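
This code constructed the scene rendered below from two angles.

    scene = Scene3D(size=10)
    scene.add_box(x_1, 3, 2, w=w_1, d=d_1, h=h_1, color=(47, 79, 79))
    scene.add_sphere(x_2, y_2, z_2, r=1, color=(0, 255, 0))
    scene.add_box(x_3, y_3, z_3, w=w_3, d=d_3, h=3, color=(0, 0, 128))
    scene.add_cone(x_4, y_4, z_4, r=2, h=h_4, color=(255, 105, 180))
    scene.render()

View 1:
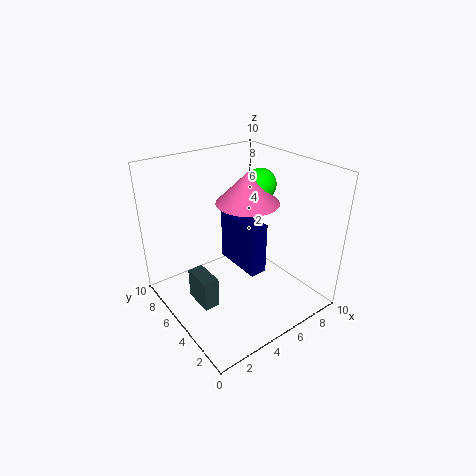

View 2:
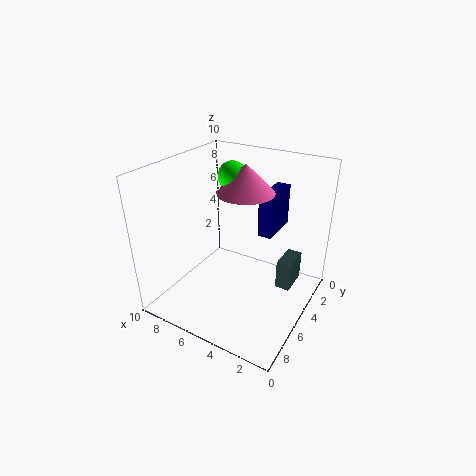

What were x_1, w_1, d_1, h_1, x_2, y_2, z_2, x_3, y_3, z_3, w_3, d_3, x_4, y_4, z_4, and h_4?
x_1 = 1, w_1 = 1, d_1 = 2, h_1 = 2, x_2 = 6, y_2 = 4, z_2 = 9, x_3 = 3, y_3 = 1, z_3 = 5, w_3 = 1, d_3 = 3, x_4 = 5, y_4 = 4, z_4 = 8, h_4 = 2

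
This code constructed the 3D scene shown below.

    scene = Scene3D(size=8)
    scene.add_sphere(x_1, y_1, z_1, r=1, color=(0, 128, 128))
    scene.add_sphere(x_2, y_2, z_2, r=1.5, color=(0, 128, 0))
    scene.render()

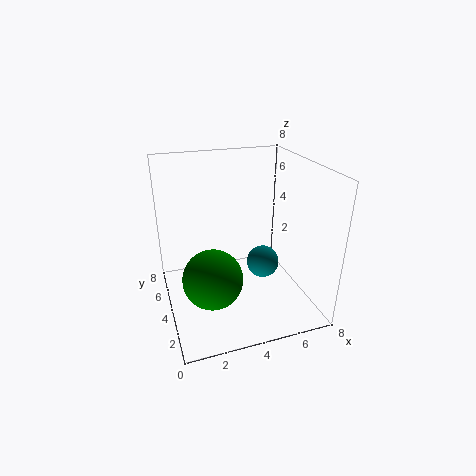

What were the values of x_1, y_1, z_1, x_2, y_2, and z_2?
x_1 = 6, y_1 = 5, z_1 = 1.5, x_2 = 2, y_2 = 2, z_2 = 3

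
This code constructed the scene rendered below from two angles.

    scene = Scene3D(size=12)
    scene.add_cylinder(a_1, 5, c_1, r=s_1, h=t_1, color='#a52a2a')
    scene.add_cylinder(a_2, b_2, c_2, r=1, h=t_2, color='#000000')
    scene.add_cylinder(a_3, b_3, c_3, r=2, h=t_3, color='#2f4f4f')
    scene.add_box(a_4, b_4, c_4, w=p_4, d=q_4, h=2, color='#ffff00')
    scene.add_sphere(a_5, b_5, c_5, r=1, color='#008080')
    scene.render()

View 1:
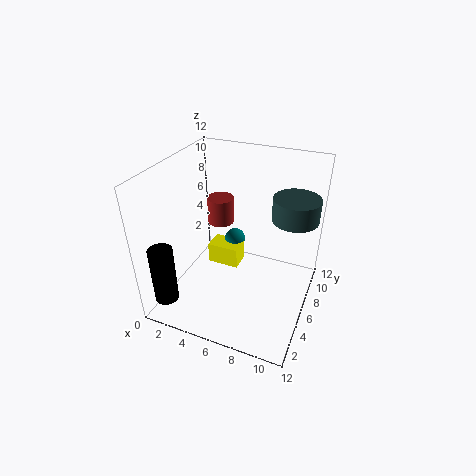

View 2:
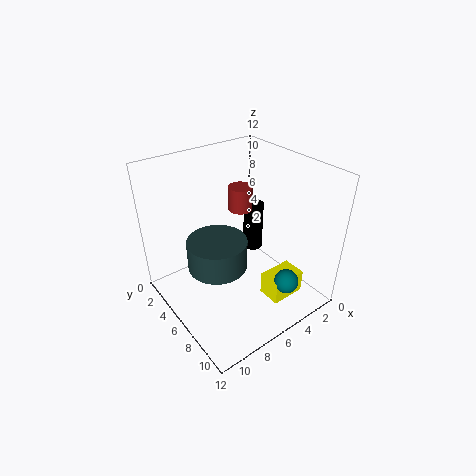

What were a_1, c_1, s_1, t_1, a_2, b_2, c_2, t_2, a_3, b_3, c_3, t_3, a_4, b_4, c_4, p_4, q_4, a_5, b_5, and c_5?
a_1 = 5; c_1 = 8; s_1 = 1; t_1 = 2; a_2 = 1; b_2 = 2; c_2 = 1; t_2 = 5; a_3 = 10; b_3 = 9; c_3 = 7; t_3 = 2; a_4 = 2; b_4 = 8; c_4 = 1; p_4 = 3; q_4 = 2; a_5 = 4; b_5 = 10; c_5 = 3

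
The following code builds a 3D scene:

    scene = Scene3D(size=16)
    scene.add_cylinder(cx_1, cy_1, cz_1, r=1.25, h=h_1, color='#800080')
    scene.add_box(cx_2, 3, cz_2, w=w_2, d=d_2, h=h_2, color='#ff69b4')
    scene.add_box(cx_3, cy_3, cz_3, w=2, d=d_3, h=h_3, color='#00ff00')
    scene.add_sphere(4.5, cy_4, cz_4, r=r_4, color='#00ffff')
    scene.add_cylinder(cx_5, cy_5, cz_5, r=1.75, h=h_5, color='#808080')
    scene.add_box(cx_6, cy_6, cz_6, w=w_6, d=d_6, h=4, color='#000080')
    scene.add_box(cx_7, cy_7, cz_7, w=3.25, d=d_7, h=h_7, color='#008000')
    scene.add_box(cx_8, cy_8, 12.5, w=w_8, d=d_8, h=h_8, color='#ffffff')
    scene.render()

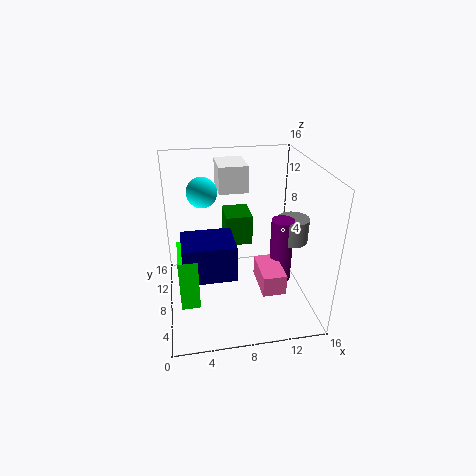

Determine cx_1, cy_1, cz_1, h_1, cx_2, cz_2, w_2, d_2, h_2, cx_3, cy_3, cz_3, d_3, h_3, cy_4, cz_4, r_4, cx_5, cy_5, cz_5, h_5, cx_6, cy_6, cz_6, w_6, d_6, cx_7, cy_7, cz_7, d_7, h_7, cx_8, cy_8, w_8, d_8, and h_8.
cx_1 = 12.75, cy_1 = 7, cz_1 = 2.75, h_1 = 7.5, cx_2 = 9.75, cz_2 = 3.5, w_2 = 2.5, d_2 = 4.5, h_2 = 2.25, cx_3 = 1.25, cy_3 = 4.25, cz_3 = 2, d_3 = 4.5, h_3 = 5.75, cy_4 = 11.5, cz_4 = 12.25, r_4 = 1.75, cx_5 = 14, cy_5 = 7.25, cz_5 = 7.5, h_5 = 2.75, cx_6 = 1.75, cy_6 = 4.25, cz_6 = 5, w_6 = 5.5, d_6 = 4.5, cx_7 = 7.25, cy_7 = 11.5, cz_7 = 5, d_7 = 4, h_7 = 3.75, cx_8 = 6.25, cy_8 = 9.75, w_8 = 3.25, d_8 = 4.25, h_8 = 3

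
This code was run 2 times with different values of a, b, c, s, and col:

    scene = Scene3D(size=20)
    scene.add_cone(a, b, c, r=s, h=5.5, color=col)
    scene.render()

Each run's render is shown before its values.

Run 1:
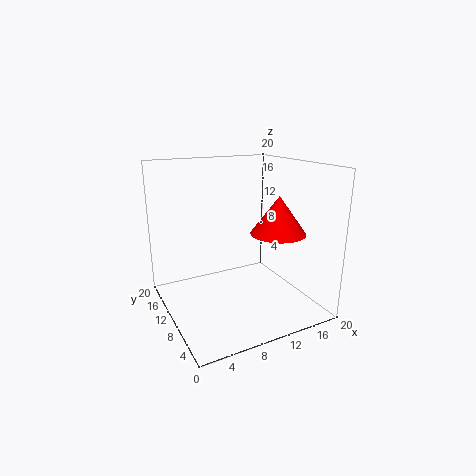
a = 16
b = 9
c = 10
s = 4
col = 'red'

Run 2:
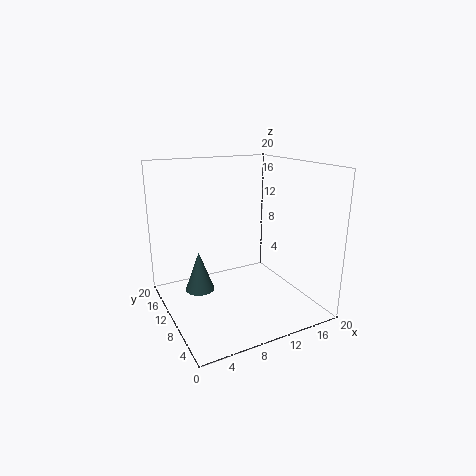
a = 4.5
b = 11
c = 3
s = 2
col = 'darkslategray'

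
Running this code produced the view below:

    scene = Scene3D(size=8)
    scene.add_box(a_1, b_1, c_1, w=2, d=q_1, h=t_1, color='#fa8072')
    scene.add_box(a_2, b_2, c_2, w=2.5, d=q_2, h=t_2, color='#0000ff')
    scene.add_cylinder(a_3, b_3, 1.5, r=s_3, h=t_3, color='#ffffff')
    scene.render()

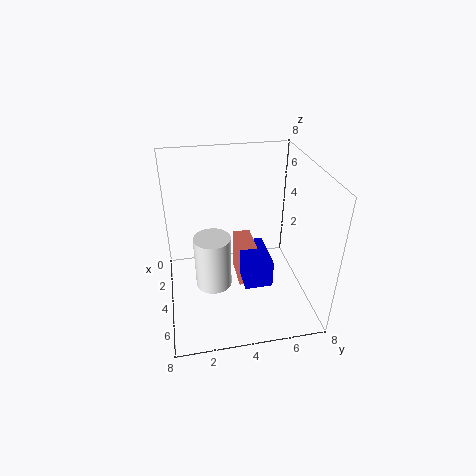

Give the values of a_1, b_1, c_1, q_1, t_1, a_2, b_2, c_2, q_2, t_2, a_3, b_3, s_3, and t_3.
a_1 = 2.5
b_1 = 4
c_1 = 1
q_1 = 1
t_1 = 2.5
a_2 = 3.5
b_2 = 4
c_2 = 2
q_2 = 1.5
t_2 = 1.5
a_3 = 4.5
b_3 = 2.5
s_3 = 1
t_3 = 3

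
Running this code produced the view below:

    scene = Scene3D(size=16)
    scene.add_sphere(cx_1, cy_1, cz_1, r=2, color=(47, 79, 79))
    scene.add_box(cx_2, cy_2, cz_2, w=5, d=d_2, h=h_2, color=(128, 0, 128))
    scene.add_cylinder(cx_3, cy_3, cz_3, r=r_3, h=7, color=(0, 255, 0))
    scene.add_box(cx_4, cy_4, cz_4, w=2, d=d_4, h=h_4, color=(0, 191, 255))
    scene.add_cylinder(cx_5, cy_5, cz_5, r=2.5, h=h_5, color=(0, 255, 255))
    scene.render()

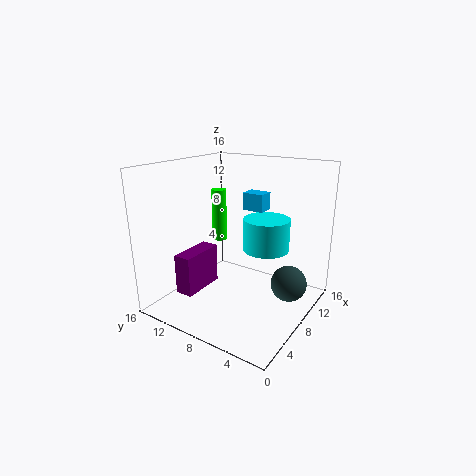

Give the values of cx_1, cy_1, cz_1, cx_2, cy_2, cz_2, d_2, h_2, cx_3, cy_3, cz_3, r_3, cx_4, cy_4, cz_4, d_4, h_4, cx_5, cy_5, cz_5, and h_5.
cx_1 = 10
cy_1 = 2.5
cz_1 = 3
cx_2 = 3
cy_2 = 11
cz_2 = 2
d_2 = 2
h_2 = 4.5
cx_3 = 14
cy_3 = 15
cz_3 = 4.5
r_3 = 1
cx_4 = 10.5
cy_4 = 6.5
cz_4 = 10.5
d_4 = 2.5
h_4 = 2
cx_5 = 9
cy_5 = 5
cz_5 = 7
h_5 = 3.5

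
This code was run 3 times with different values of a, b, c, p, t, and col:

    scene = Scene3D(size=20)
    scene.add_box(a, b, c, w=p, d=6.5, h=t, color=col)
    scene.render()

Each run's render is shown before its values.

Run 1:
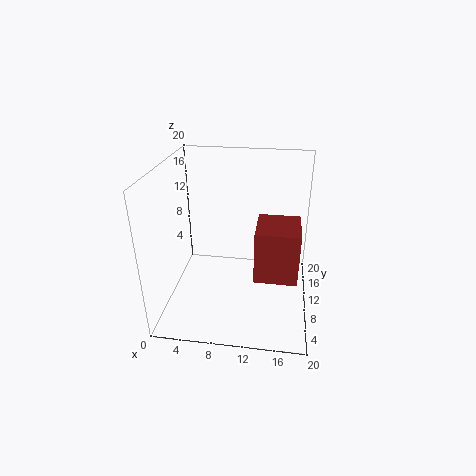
a = 12.5
b = 7.5
c = 4.5
p = 6
t = 7.5
col = 'brown'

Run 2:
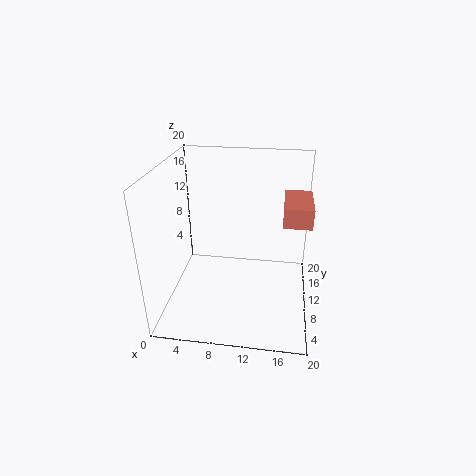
a = 16
b = 6
c = 14
p = 3.5
t = 2.5
col = 'salmon'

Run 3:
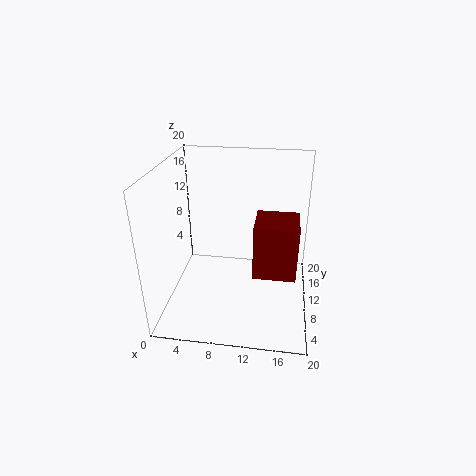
a = 12
b = 11
c = 2.5
p = 6.5
t = 8.5
col = 'maroon'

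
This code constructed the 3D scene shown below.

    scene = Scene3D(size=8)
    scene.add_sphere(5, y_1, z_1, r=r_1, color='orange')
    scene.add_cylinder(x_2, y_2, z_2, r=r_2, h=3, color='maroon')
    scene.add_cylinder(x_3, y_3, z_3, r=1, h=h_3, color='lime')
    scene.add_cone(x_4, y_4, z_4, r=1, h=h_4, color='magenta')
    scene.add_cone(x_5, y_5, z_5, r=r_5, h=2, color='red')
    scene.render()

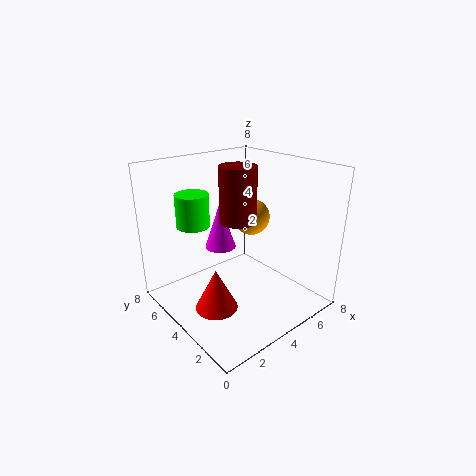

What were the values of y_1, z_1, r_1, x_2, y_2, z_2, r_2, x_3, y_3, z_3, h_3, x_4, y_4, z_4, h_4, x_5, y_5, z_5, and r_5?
y_1 = 4
z_1 = 5
r_1 = 1
x_2 = 4
y_2 = 4
z_2 = 5
r_2 = 1
x_3 = 3
y_3 = 7
z_3 = 4
h_3 = 2
x_4 = 5
y_4 = 7
z_4 = 2
h_4 = 3
x_5 = 1
y_5 = 2
z_5 = 2
r_5 = 1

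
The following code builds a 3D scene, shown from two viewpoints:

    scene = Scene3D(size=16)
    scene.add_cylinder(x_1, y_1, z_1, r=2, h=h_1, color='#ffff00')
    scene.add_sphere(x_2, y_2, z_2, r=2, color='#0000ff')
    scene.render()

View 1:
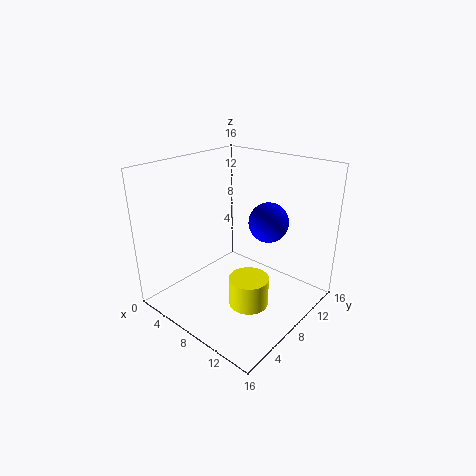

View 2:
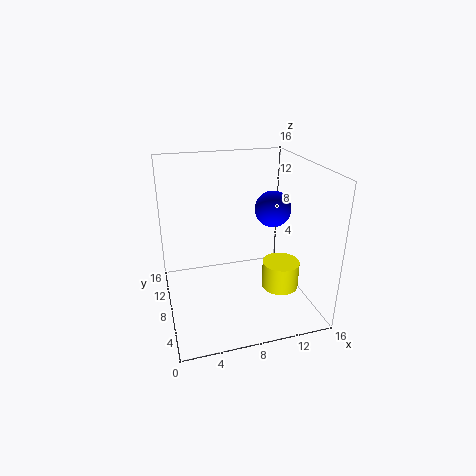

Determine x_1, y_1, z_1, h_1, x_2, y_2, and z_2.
x_1 = 12
y_1 = 5
z_1 = 3
h_1 = 3
x_2 = 12
y_2 = 8
z_2 = 11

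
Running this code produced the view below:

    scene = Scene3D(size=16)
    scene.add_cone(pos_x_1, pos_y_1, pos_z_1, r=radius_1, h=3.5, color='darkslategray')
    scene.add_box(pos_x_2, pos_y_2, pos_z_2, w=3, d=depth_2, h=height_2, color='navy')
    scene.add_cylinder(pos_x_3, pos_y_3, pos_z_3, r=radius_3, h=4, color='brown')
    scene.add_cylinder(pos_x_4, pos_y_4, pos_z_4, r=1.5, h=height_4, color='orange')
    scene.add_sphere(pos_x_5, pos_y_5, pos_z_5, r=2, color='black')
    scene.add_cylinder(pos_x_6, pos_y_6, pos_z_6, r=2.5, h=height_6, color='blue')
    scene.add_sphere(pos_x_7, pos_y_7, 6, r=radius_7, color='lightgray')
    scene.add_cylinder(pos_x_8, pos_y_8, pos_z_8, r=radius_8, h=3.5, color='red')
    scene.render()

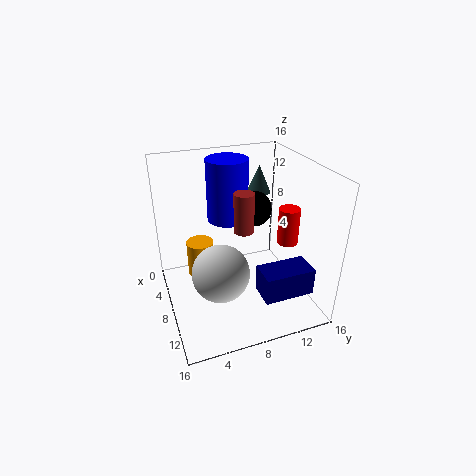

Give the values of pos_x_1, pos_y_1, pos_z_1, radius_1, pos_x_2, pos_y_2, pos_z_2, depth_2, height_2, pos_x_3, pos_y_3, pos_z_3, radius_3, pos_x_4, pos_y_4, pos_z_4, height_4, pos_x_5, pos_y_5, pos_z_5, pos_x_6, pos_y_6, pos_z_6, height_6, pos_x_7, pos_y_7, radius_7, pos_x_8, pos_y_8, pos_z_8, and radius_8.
pos_x_1 = 2; pos_y_1 = 13; pos_z_1 = 10.5; radius_1 = 1.5; pos_x_2 = 11; pos_y_2 = 9; pos_z_2 = 3; depth_2 = 5.5; height_2 = 3; pos_x_3 = 11; pos_y_3 = 7.5; pos_z_3 = 10.5; radius_3 = 1; pos_x_4 = 6.5; pos_y_4 = 4; pos_z_4 = 3.5; height_4 = 4; pos_x_5 = 6.5; pos_y_5 = 10.5; pos_z_5 = 10.5; pos_x_6 = 3; pos_y_6 = 8.5; pos_z_6 = 8; height_6 = 7.5; pos_x_7 = 11; pos_y_7 = 5; radius_7 = 3; pos_x_8 = 13.5; pos_y_8 = 11; pos_z_8 = 10; radius_8 = 1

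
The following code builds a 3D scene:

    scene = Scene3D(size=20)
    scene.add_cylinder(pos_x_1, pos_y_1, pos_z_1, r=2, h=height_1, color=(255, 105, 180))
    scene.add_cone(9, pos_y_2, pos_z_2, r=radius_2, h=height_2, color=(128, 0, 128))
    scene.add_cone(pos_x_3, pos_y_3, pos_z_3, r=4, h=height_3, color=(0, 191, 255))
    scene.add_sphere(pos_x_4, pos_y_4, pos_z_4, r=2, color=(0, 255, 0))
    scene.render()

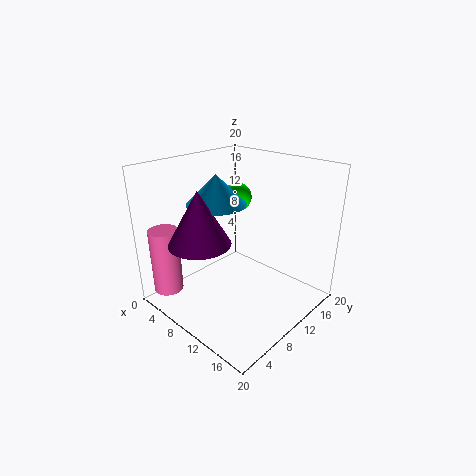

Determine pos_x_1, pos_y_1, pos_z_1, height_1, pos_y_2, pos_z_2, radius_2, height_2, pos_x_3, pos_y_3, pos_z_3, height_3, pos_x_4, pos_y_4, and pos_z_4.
pos_x_1 = 4; pos_y_1 = 2; pos_z_1 = 3; height_1 = 9; pos_y_2 = 4; pos_z_2 = 11; radius_2 = 4; height_2 = 7; pos_x_3 = 8; pos_y_3 = 8; pos_z_3 = 15; height_3 = 4; pos_x_4 = 8; pos_y_4 = 12; pos_z_4 = 15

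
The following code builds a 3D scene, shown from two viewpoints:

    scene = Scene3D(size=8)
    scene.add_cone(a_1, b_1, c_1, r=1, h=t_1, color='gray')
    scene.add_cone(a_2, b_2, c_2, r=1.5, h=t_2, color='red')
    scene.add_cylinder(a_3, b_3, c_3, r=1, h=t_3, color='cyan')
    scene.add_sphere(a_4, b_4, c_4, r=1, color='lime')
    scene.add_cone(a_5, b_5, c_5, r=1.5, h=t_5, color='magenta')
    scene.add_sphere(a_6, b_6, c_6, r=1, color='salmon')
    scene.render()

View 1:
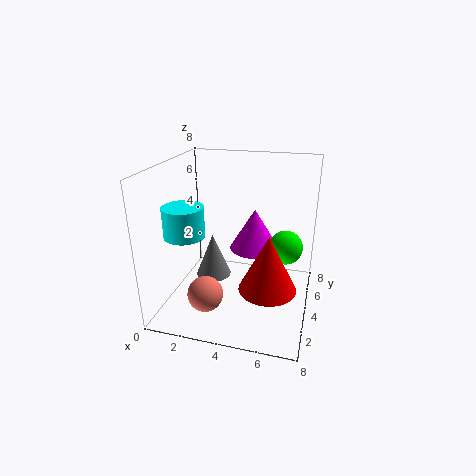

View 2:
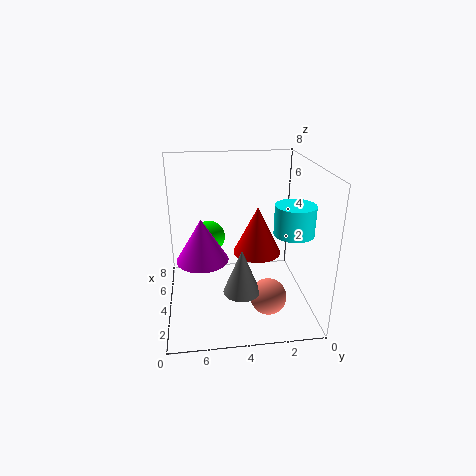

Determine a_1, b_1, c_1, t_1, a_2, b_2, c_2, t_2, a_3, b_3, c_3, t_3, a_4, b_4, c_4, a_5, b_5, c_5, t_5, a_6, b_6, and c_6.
a_1 = 2.5
b_1 = 4
c_1 = 1.5
t_1 = 2.5
a_2 = 6
b_2 = 2.5
c_2 = 2
t_2 = 3
a_3 = 2
b_3 = 1.5
c_3 = 5
t_3 = 1.5
a_4 = 6.5
b_4 = 5.5
c_4 = 3
a_5 = 4.5
b_5 = 6
c_5 = 2.5
t_5 = 2.5
a_6 = 2.5
b_6 = 2.5
c_6 = 1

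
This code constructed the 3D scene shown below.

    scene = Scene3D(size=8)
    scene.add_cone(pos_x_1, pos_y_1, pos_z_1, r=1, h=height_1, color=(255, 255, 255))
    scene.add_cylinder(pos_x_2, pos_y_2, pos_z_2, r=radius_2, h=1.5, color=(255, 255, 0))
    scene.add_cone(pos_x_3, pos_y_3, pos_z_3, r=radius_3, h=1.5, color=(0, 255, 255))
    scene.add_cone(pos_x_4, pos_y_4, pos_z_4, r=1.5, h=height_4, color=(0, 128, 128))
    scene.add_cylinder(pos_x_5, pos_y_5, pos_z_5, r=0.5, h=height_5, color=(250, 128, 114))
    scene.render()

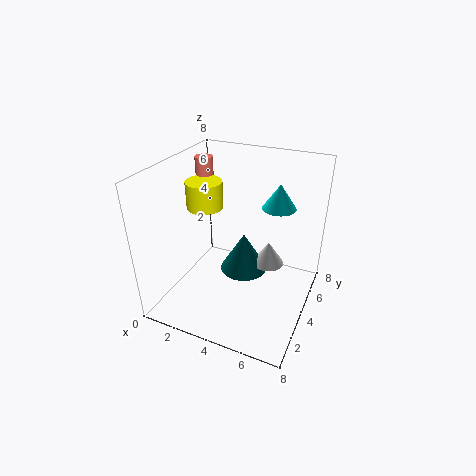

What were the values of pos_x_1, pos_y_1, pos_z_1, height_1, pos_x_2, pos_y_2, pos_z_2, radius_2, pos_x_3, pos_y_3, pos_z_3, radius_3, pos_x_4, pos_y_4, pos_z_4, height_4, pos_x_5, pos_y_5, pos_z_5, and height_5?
pos_x_1 = 5, pos_y_1 = 6.5, pos_z_1 = 1, height_1 = 1.5, pos_x_2 = 2, pos_y_2 = 4, pos_z_2 = 5.5, radius_2 = 1, pos_x_3 = 5.5, pos_y_3 = 6.5, pos_z_3 = 5, radius_3 = 1, pos_x_4 = 3.5, pos_y_4 = 6, pos_z_4 = 0.5, height_4 = 2.5, pos_x_5 = 1.5, pos_y_5 = 5, pos_z_5 = 5, height_5 = 3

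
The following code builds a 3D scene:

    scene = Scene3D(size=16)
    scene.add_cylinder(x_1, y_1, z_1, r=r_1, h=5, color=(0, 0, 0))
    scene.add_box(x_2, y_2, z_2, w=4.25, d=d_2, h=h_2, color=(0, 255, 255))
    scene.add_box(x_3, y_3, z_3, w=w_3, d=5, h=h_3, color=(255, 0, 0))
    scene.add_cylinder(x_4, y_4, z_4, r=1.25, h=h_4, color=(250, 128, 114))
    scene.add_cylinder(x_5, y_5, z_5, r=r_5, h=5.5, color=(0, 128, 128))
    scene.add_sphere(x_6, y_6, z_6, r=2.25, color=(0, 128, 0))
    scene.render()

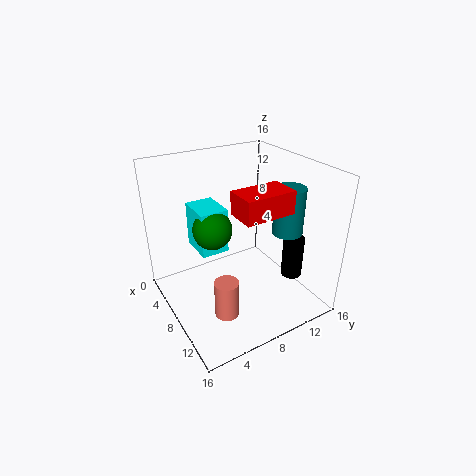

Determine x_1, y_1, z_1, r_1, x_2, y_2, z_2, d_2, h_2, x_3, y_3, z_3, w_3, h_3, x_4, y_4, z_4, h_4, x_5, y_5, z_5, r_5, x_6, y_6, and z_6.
x_1 = 10; y_1 = 14.5; z_1 = 2; r_1 = 1.25; x_2 = 2; y_2 = 4.5; z_2 = 5.5; d_2 = 3.25; h_2 = 5.25; x_3 = 11.25; y_3 = 5.25; z_3 = 13; w_3 = 3; h_3 = 2.25; x_4 = 12; y_4 = 4.25; z_4 = 2; h_4 = 4; x_5 = 9.5; y_5 = 13.75; z_5 = 7.75; r_5 = 1.75; x_6 = 5.75; y_6 = 6; z_6 = 8.5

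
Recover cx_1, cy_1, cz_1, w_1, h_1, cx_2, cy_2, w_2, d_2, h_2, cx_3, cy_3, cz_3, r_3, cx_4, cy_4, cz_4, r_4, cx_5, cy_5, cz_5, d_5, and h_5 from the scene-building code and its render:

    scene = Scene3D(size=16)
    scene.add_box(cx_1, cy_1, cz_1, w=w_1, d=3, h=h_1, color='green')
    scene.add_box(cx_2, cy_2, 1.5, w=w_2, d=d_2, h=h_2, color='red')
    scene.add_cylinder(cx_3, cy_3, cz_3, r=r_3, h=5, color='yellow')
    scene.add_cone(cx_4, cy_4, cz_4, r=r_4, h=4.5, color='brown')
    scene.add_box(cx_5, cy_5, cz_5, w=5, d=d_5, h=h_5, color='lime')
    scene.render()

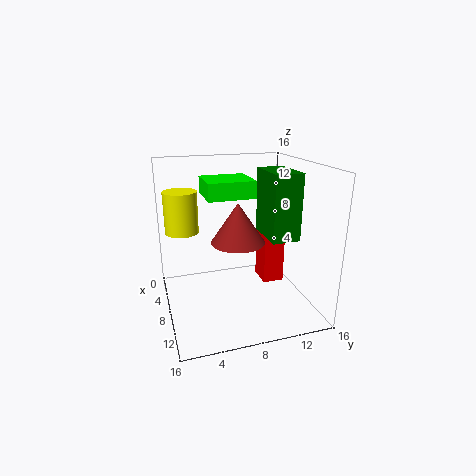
cx_1 = 7; cy_1 = 10.5; cz_1 = 8.5; w_1 = 5; h_1 = 7; cx_2 = 4.5; cy_2 = 11.5; w_2 = 3; d_2 = 2.5; h_2 = 7; cx_3 = 3; cy_3 = 2.5; cz_3 = 7.5; r_3 = 2; cx_4 = 8; cy_4 = 8; cz_4 = 7.5; r_4 = 3; cx_5 = 2; cy_5 = 5; cz_5 = 12; d_5 = 5.5; h_5 = 2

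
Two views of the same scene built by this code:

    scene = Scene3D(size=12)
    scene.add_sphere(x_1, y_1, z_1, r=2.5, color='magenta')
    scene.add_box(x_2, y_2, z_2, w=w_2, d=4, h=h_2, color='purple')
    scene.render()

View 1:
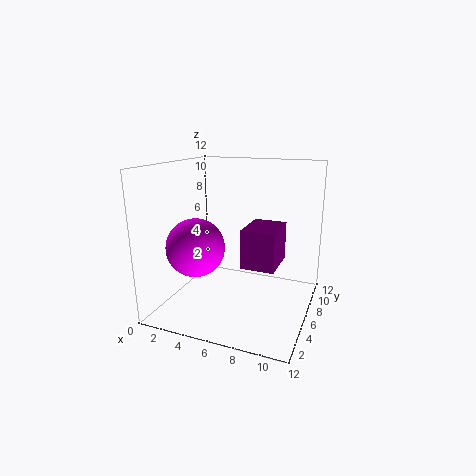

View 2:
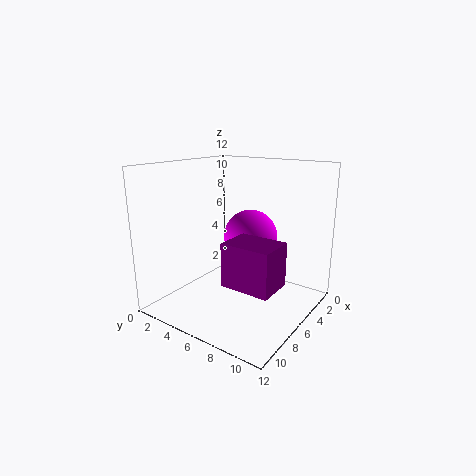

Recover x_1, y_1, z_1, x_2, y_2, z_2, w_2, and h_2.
x_1 = 2.5
y_1 = 5
z_1 = 5
x_2 = 6
y_2 = 6.5
z_2 = 3
w_2 = 3
h_2 = 3.5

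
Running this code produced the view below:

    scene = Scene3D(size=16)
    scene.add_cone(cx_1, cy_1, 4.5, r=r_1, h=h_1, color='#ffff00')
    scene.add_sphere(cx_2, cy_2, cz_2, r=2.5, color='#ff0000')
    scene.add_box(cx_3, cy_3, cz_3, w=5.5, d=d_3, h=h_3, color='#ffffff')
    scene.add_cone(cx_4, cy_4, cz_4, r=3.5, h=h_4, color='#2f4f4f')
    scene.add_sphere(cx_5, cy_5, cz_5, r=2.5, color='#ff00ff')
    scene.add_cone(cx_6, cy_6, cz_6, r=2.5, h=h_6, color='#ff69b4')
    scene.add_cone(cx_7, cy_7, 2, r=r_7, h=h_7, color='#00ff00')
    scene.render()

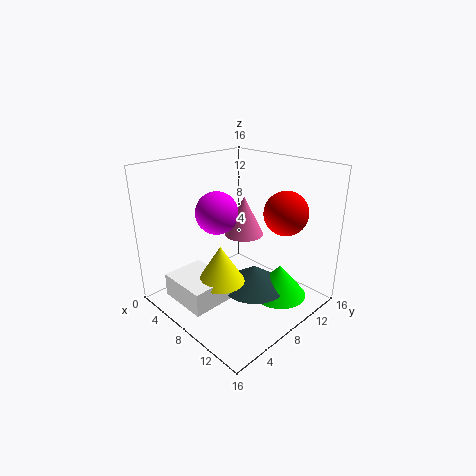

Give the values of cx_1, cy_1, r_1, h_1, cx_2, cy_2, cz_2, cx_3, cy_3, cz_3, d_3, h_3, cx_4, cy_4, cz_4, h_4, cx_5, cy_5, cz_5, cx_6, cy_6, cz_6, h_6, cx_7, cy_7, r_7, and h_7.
cx_1 = 9, cy_1 = 4.5, r_1 = 2.5, h_1 = 4, cx_2 = 11, cy_2 = 12.5, cz_2 = 10.5, cx_3 = 4.5, cy_3 = 0.5, cz_3 = 2.5, d_3 = 4.5, h_3 = 2.5, cx_4 = 10.5, cy_4 = 8, cz_4 = 3, h_4 = 2.5, cx_5 = 4.5, cy_5 = 8, cz_5 = 10, cx_6 = 4.5, cy_6 = 12.5, cz_6 = 6, h_6 = 5, cx_7 = 12.5, cy_7 = 10, r_7 = 3, h_7 = 3.5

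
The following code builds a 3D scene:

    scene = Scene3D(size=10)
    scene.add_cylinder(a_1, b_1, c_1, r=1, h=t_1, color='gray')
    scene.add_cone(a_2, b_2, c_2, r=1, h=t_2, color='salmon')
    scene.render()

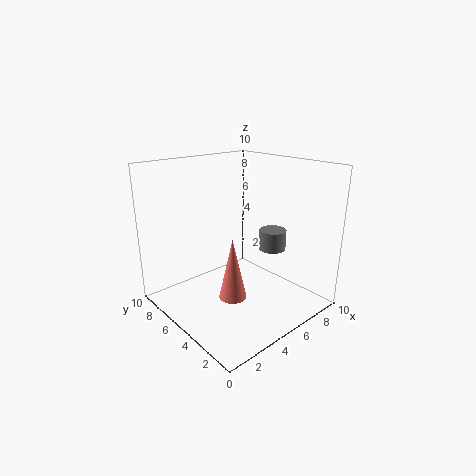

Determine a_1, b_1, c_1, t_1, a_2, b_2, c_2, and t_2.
a_1 = 8; b_1 = 4.5; c_1 = 3.5; t_1 = 1.5; a_2 = 4.5; b_2 = 5; c_2 = 0.5; t_2 = 4.5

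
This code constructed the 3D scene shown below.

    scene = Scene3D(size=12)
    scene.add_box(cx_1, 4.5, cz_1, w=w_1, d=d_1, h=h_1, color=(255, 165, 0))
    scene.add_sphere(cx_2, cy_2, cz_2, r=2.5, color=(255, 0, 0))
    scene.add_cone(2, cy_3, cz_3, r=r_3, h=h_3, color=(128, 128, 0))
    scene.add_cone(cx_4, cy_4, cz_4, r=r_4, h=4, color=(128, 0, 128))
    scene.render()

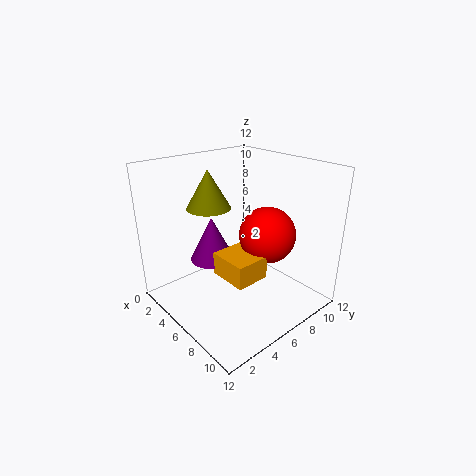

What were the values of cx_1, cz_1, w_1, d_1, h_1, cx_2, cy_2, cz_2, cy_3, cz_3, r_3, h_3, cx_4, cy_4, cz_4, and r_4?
cx_1 = 4.5, cz_1 = 2.5, w_1 = 3.5, d_1 = 3, h_1 = 2, cx_2 = 6.5, cy_2 = 9, cz_2 = 5.5, cy_3 = 6, cz_3 = 7.5, r_3 = 2, h_3 = 3.5, cx_4 = 3, cy_4 = 5.5, cz_4 = 3, r_4 = 2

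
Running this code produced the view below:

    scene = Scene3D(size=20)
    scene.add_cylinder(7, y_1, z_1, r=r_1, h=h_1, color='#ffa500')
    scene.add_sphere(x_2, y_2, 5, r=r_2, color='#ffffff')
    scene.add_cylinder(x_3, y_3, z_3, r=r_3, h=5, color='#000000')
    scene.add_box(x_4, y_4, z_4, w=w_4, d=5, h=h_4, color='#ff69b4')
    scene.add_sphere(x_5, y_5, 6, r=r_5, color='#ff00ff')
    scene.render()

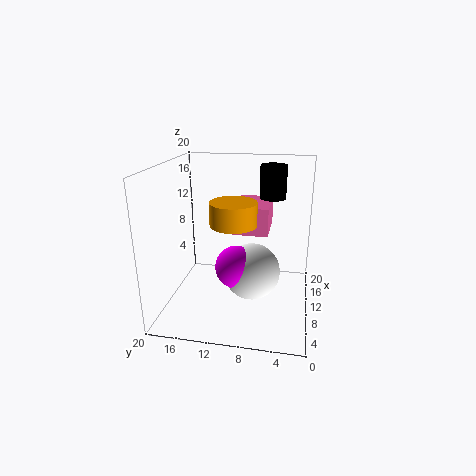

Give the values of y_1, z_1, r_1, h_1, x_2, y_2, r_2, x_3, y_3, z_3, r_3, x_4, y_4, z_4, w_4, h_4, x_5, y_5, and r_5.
y_1 = 10
z_1 = 13
r_1 = 3
h_1 = 3
x_2 = 10
y_2 = 8
r_2 = 4
x_3 = 17
y_3 = 6
z_3 = 14
r_3 = 2
x_4 = 11
y_4 = 6
z_4 = 10
w_4 = 7
h_4 = 4
x_5 = 9
y_5 = 10
r_5 = 3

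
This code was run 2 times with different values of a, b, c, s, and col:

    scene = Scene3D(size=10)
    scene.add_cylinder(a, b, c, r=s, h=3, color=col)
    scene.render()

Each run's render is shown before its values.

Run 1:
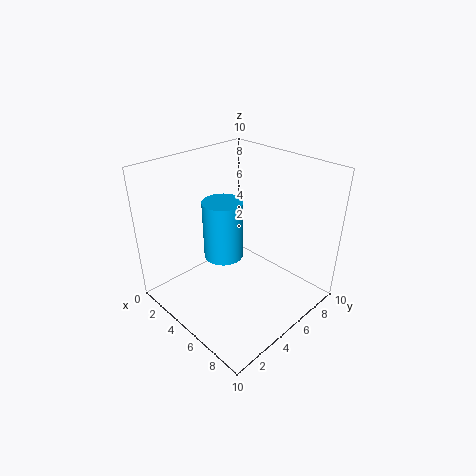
a = 8
b = 1
c = 7
s = 1
col = 'deepskyblue'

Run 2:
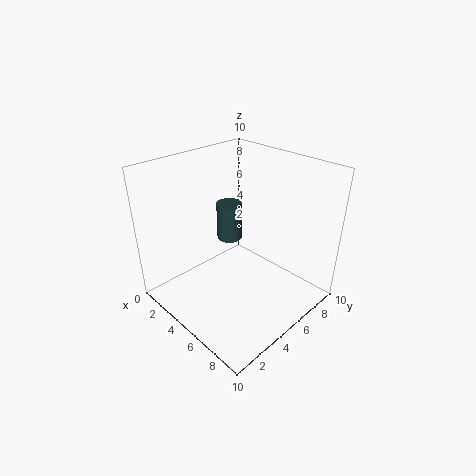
a = 2
b = 7
c = 3
s = 1
col = 'darkslategray'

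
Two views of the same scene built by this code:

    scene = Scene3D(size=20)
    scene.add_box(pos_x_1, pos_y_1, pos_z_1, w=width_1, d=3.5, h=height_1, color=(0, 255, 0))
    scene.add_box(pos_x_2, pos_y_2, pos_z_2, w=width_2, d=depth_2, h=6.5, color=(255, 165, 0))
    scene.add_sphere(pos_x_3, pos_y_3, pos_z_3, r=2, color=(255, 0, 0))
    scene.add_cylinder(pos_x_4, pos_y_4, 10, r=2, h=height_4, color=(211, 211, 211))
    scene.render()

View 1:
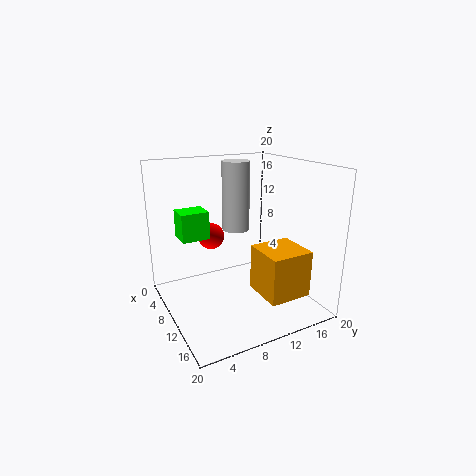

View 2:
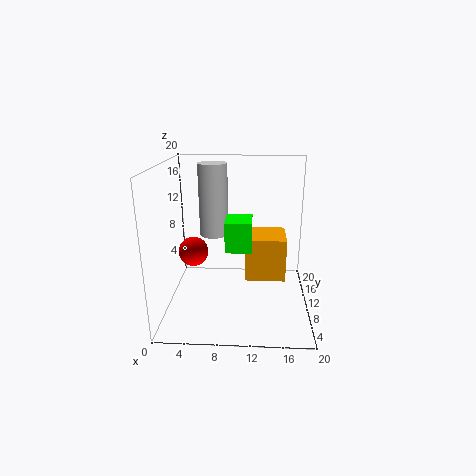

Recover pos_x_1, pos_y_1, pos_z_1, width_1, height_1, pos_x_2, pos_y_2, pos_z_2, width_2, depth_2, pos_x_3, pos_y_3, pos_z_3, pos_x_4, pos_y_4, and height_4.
pos_x_1 = 9, pos_y_1 = 1.5, pos_z_1 = 11.5, width_1 = 3, height_1 = 3.5, pos_x_2 = 11, pos_y_2 = 11.5, pos_z_2 = 2.5, width_2 = 6, depth_2 = 6, pos_x_3 = 4, pos_y_3 = 8.5, pos_z_3 = 8.5, pos_x_4 = 6.5, pos_y_4 = 11.5, height_4 = 10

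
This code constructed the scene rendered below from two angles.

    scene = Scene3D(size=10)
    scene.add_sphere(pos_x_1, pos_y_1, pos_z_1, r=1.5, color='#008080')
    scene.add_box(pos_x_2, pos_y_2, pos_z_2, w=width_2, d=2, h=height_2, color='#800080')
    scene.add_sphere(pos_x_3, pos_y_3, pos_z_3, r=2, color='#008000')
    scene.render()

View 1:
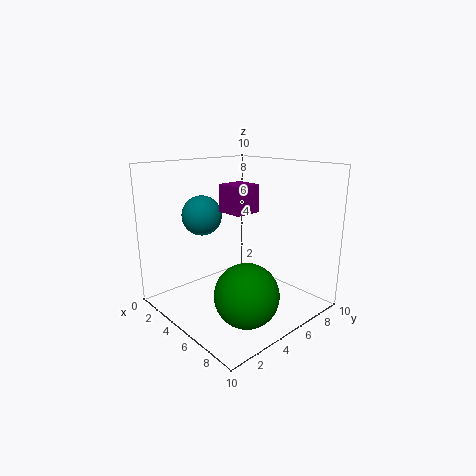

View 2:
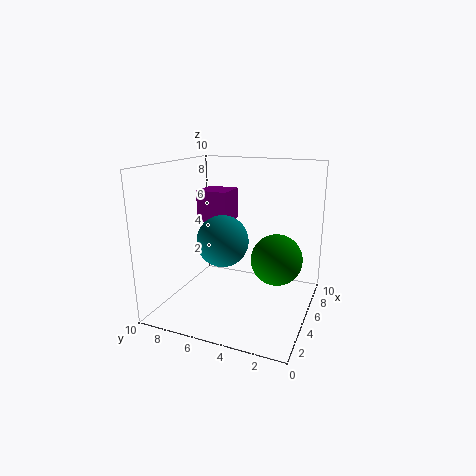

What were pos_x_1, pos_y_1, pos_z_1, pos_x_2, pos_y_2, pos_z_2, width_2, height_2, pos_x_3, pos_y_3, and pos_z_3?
pos_x_1 = 1.5; pos_y_1 = 4.5; pos_z_1 = 6; pos_x_2 = 3; pos_y_2 = 5; pos_z_2 = 6.5; width_2 = 2; height_2 = 2; pos_x_3 = 8; pos_y_3 = 3; pos_z_3 = 2.5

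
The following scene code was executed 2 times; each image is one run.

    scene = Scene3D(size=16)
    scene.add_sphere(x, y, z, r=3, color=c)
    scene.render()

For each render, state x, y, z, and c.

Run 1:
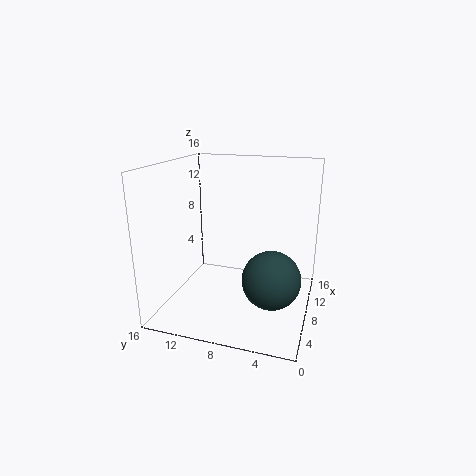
x = 5, y = 3.5, z = 5, c = 'darkslategray'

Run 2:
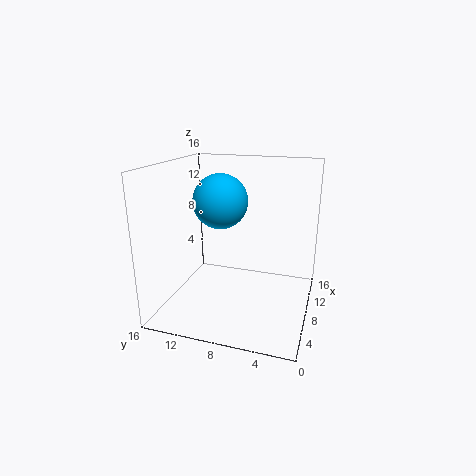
x = 8, y = 10, z = 12, c = 'deepskyblue'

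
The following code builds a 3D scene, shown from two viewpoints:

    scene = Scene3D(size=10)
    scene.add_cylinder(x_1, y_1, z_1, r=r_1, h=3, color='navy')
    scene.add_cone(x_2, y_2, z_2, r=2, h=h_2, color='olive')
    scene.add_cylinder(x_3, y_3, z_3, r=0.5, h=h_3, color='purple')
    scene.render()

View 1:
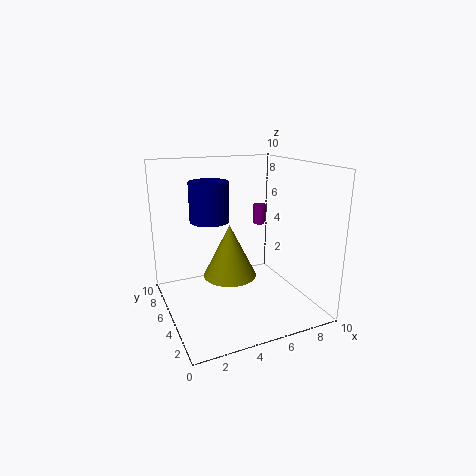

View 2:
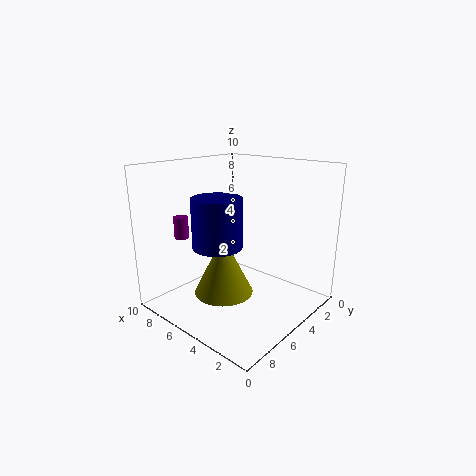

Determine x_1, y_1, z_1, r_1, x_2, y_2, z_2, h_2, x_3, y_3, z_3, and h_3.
x_1 = 4, y_1 = 8, z_1 = 5.5, r_1 = 1.5, x_2 = 5, y_2 = 6.5, z_2 = 1.5, h_2 = 4, x_3 = 8, y_3 = 7.5, z_3 = 5, h_3 = 1.5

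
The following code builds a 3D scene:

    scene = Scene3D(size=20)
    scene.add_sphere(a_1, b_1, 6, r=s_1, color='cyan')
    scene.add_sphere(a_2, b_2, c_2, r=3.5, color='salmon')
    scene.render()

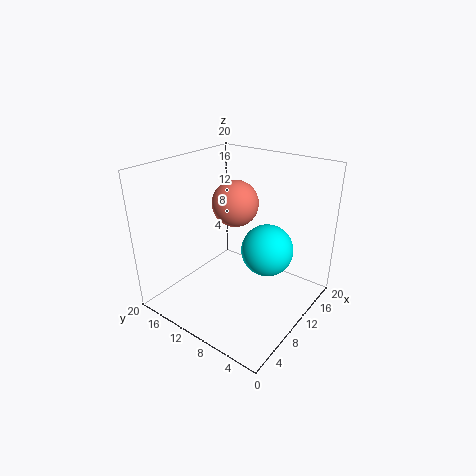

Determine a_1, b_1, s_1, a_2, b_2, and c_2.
a_1 = 15.5
b_1 = 8.5
s_1 = 4
a_2 = 14
b_2 = 13.5
c_2 = 13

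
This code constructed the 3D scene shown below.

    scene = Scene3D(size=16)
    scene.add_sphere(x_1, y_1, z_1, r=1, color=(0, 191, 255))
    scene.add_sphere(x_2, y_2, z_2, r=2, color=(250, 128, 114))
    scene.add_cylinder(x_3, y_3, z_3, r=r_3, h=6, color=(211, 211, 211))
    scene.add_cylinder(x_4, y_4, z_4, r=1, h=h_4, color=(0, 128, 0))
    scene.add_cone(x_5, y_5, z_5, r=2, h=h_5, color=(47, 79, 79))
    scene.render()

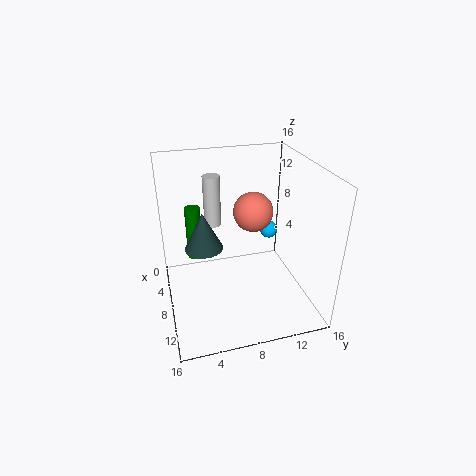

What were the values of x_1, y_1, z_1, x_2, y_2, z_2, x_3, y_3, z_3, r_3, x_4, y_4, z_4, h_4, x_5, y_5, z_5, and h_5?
x_1 = 7; y_1 = 12; z_1 = 8; x_2 = 10; y_2 = 9; z_2 = 12; x_3 = 4; y_3 = 6; z_3 = 8; r_3 = 1; x_4 = 1; y_4 = 4; z_4 = 2; h_4 = 7; x_5 = 9; y_5 = 4; z_5 = 8; h_5 = 4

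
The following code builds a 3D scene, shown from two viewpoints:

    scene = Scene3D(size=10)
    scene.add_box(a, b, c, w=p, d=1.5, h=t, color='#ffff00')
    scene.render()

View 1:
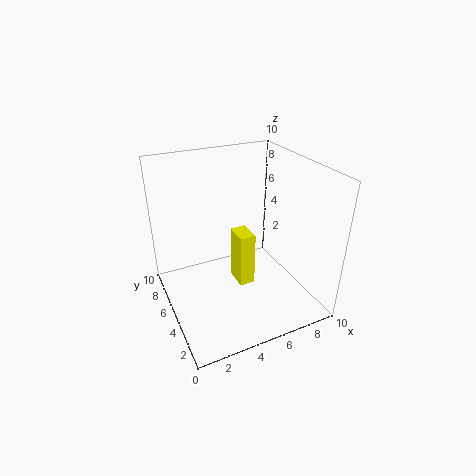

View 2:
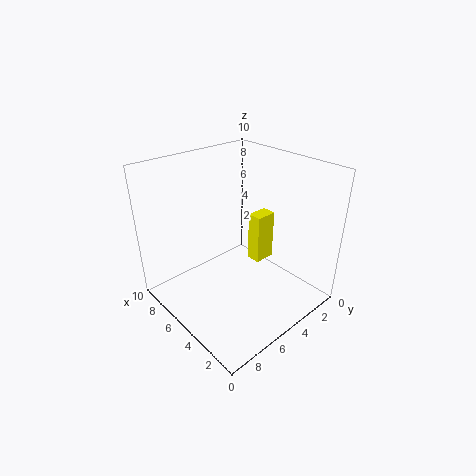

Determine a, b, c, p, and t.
a = 4
b = 2.5
c = 3
p = 1
t = 3.5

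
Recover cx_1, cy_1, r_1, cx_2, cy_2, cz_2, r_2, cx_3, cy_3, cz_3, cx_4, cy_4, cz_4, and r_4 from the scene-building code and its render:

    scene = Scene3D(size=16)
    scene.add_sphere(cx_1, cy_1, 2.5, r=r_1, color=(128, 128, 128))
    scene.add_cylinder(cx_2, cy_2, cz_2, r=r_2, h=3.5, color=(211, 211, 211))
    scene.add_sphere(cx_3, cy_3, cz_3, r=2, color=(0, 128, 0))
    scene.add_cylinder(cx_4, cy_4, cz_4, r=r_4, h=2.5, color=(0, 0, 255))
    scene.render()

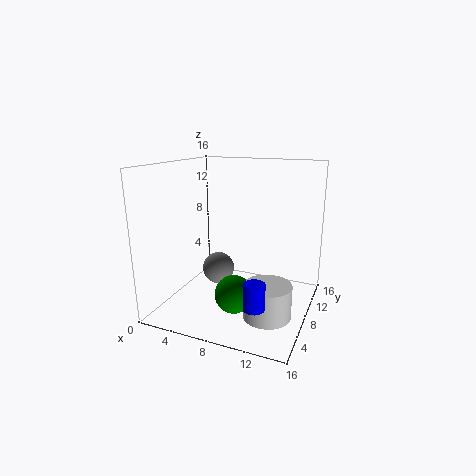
cx_1 = 4, cy_1 = 11, r_1 = 2, cx_2 = 12.5, cy_2 = 5, cz_2 = 1, r_2 = 2.5, cx_3 = 9, cy_3 = 4.5, cz_3 = 3, cx_4 = 12.5, cy_4 = 1, cz_4 = 4, r_4 = 1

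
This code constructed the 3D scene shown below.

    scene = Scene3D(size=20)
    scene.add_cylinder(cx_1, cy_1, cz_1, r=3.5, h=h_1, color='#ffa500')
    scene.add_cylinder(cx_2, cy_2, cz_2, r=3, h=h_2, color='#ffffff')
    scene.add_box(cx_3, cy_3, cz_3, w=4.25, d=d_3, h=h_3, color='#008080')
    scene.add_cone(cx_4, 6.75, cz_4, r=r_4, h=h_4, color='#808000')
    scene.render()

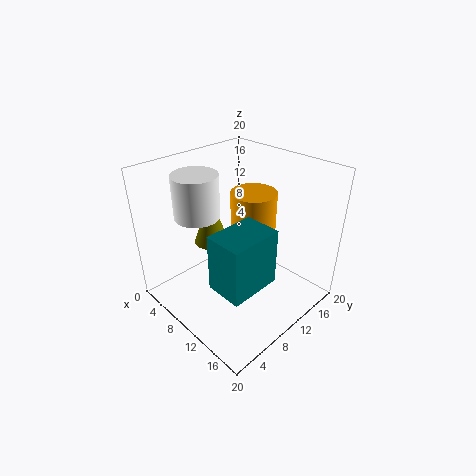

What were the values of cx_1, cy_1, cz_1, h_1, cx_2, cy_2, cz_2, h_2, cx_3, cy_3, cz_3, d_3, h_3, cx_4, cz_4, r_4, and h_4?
cx_1 = 7.5, cy_1 = 15.75, cz_1 = 6, h_1 = 8.25, cx_2 = 6.75, cy_2 = 5.75, cz_2 = 13.75, h_2 = 5.75, cx_3 = 15.25, cy_3 = 0.5, cz_3 = 10.25, d_3 = 6, h_3 = 6.5, cx_4 = 8.25, cz_4 = 10.25, r_4 = 2.25, h_4 = 6.75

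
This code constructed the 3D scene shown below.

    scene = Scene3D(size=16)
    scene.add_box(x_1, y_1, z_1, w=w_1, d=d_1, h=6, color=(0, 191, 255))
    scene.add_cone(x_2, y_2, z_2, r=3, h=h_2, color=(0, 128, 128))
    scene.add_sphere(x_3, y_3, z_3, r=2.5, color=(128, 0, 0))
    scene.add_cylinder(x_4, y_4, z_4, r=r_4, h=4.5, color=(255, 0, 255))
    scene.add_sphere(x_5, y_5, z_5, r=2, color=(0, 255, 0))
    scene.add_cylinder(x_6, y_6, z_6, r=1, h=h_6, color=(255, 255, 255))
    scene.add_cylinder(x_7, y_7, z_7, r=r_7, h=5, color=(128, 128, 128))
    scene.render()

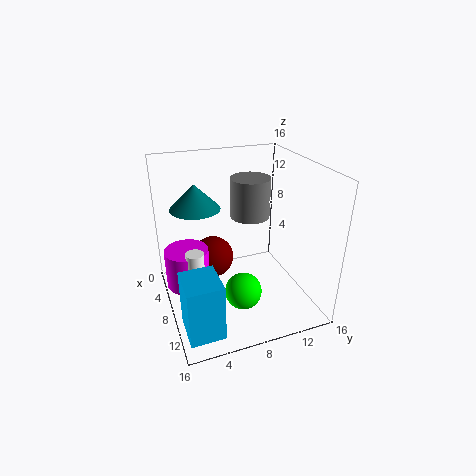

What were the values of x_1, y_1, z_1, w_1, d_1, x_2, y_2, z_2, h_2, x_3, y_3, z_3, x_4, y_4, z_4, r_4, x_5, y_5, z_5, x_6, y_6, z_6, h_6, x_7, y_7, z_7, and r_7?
x_1 = 11.5, y_1 = 0.5, z_1 = 1.5, w_1 = 4, d_1 = 3.5, x_2 = 3, y_2 = 4.5, z_2 = 10, h_2 = 3, x_3 = 4.5, y_3 = 6, z_3 = 4, x_4 = 6, y_4 = 2.5, z_4 = 2, r_4 = 2.5, x_5 = 11, y_5 = 7.5, z_5 = 3, x_6 = 8, y_6 = 3, z_6 = 4.5, h_6 = 2.5, x_7 = 3, y_7 = 11.5, z_7 = 8, r_7 = 2.5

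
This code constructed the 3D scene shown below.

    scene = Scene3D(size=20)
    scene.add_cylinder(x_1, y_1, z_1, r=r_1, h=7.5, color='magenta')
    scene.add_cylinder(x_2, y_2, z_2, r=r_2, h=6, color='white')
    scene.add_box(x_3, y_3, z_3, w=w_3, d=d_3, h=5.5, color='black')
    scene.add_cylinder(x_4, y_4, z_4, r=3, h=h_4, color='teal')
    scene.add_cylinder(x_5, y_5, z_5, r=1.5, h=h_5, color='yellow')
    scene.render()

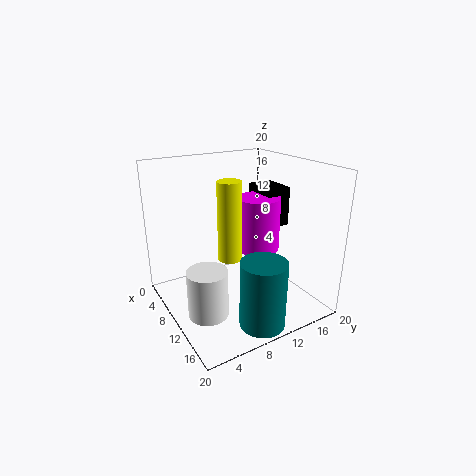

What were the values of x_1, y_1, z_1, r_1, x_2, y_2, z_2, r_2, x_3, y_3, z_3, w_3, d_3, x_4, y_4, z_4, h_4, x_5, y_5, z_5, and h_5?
x_1 = 10.5
y_1 = 13
z_1 = 8
r_1 = 3
x_2 = 14.5
y_2 = 3
z_2 = 3
r_2 = 2.5
x_3 = 6.5
y_3 = 14
z_3 = 11
w_3 = 5
d_3 = 3.5
x_4 = 17
y_4 = 9.5
z_4 = 0.5
h_4 = 9
x_5 = 13
y_5 = 7
z_5 = 9
h_5 = 10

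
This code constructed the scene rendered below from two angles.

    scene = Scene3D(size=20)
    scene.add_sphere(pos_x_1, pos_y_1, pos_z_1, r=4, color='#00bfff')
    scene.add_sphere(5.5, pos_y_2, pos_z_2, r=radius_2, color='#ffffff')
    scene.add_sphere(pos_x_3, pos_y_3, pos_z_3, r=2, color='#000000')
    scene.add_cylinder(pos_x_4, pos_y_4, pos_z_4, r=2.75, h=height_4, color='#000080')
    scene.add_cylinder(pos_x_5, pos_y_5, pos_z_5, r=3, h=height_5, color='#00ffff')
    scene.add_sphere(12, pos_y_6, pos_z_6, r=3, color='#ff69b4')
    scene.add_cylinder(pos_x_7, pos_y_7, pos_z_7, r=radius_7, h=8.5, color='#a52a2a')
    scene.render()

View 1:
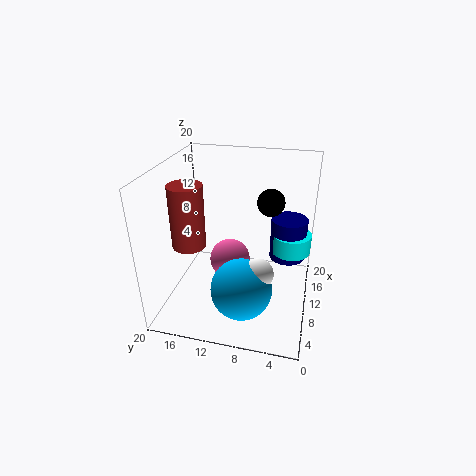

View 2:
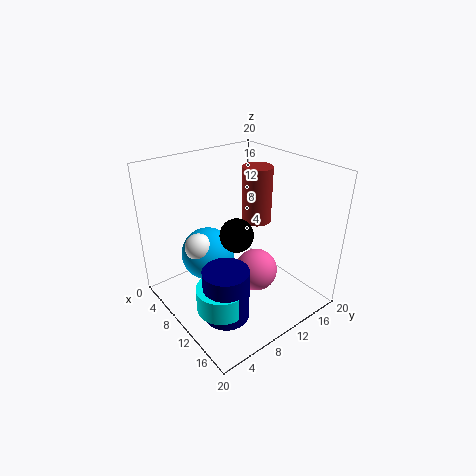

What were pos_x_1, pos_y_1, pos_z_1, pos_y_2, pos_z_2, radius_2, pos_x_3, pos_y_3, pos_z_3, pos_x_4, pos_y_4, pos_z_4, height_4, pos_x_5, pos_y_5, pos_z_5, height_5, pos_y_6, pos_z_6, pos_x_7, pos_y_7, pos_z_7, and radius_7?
pos_x_1 = 4.75; pos_y_1 = 8.25; pos_z_1 = 5.5; pos_y_2 = 6.25; pos_z_2 = 7.75; radius_2 = 2; pos_x_3 = 14.5; pos_y_3 = 6.25; pos_z_3 = 13.75; pos_x_4 = 16; pos_y_4 = 3.5; pos_z_4 = 4.25; height_4 = 6.5; pos_x_5 = 15.75; pos_y_5 = 3; pos_z_5 = 5.5; height_5 = 3; pos_y_6 = 11.75; pos_z_6 = 5; pos_x_7 = 7; pos_y_7 = 16; pos_z_7 = 9.75; radius_7 = 2.25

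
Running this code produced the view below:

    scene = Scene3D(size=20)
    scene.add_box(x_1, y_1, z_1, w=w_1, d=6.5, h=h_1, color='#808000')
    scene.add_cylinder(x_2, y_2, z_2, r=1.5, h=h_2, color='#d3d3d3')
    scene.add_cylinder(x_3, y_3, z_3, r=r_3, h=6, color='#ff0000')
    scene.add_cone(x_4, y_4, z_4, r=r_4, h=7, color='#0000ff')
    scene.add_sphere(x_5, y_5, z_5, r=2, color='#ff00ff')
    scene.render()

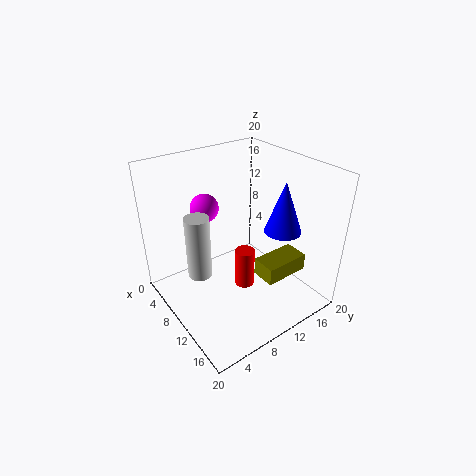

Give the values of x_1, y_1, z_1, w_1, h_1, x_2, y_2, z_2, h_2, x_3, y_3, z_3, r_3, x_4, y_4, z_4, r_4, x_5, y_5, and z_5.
x_1 = 12
y_1 = 11.5
z_1 = 4.5
w_1 = 3.5
h_1 = 2.5
x_2 = 11.5
y_2 = 3
z_2 = 8
h_2 = 8
x_3 = 9
y_3 = 12
z_3 = 0.5
r_3 = 1.5
x_4 = 14
y_4 = 14.5
z_4 = 11.5
r_4 = 2.5
x_5 = 5.5
y_5 = 7.5
z_5 = 13.5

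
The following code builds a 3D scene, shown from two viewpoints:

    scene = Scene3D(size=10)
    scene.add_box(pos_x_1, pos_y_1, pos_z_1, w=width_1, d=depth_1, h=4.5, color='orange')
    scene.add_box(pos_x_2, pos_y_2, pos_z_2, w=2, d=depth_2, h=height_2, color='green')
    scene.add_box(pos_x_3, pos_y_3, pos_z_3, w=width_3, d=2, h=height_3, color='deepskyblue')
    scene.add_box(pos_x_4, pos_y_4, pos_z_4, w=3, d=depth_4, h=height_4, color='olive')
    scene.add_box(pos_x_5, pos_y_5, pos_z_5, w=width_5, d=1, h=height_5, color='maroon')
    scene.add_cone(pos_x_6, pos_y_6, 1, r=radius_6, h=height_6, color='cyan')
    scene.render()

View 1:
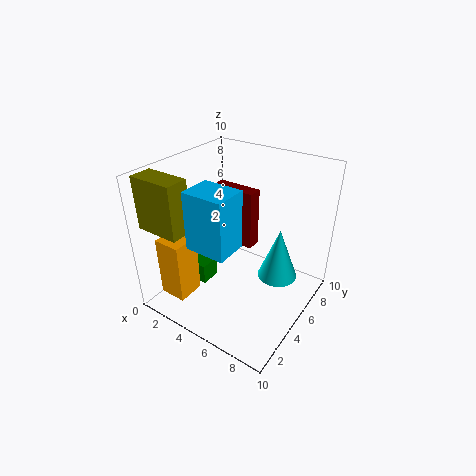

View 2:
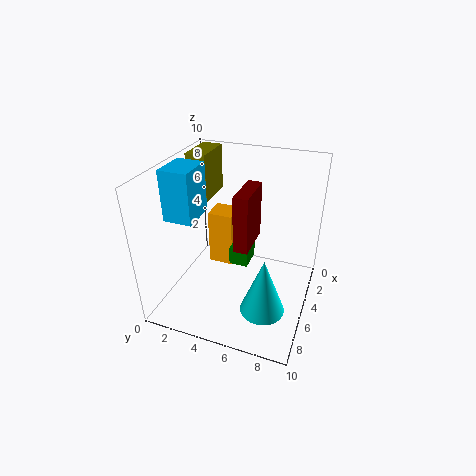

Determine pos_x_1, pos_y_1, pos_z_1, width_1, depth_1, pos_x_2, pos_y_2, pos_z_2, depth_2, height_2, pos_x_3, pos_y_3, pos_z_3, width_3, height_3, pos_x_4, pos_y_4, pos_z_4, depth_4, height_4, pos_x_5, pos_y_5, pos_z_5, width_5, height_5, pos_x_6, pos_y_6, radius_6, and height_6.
pos_x_1 = 0.5; pos_y_1 = 1.5; pos_z_1 = 0.5; width_1 = 2; depth_1 = 2; pos_x_2 = 1; pos_y_2 = 3.5; pos_z_2 = 1; depth_2 = 1.5; height_2 = 1.5; pos_x_3 = 4.5; pos_y_3 = 0.5; pos_z_3 = 6.5; width_3 = 2.5; height_3 = 3.5; pos_x_4 = 0.5; pos_y_4 = 0.5; pos_z_4 = 6.5; depth_4 = 1.5; height_4 = 3.5; pos_x_5 = 3; pos_y_5 = 5; pos_z_5 = 4.5; width_5 = 3; height_5 = 4; pos_x_6 = 7; pos_y_6 = 7.5; radius_6 = 1.5; height_6 = 4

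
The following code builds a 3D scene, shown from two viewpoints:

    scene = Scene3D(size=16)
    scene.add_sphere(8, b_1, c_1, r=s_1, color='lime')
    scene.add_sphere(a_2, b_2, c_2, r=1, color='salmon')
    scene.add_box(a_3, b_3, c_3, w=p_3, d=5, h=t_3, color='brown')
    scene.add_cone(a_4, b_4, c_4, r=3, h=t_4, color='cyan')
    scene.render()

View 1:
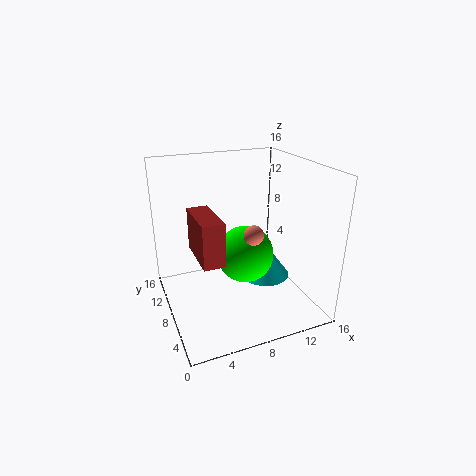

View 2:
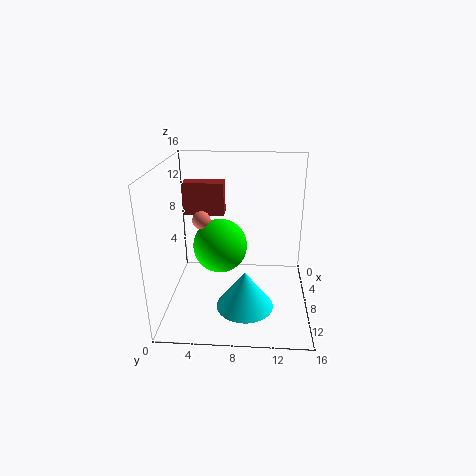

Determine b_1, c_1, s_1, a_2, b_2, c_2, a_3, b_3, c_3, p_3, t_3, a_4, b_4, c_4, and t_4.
b_1 = 6, c_1 = 7, s_1 = 3, a_2 = 8, b_2 = 4, c_2 = 10, a_3 = 2, b_3 = 1, c_3 = 9, p_3 = 2, t_3 = 4, a_4 = 12, b_4 = 9, c_4 = 2, t_4 = 4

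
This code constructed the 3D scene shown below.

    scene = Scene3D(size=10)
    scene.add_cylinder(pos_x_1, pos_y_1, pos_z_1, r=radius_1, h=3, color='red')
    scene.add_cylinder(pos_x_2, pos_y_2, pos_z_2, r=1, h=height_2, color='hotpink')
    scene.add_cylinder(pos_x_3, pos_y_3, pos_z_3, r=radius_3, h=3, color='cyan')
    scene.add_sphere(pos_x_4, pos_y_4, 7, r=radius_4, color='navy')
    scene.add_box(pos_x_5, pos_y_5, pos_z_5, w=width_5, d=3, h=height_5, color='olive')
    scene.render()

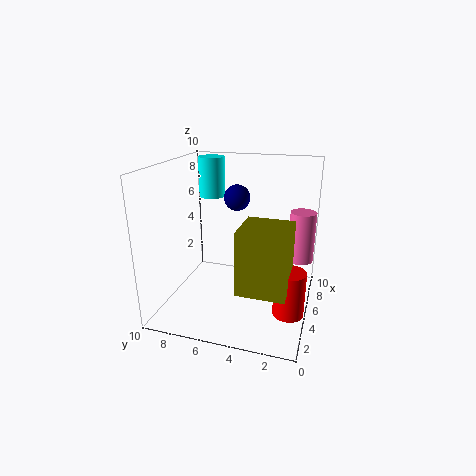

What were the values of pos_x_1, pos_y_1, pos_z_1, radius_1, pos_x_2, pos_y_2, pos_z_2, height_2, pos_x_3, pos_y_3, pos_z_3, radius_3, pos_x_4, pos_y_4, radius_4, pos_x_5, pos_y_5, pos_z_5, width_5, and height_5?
pos_x_1 = 3; pos_y_1 = 1; pos_z_1 = 1; radius_1 = 1; pos_x_2 = 9; pos_y_2 = 1; pos_z_2 = 2; height_2 = 4; pos_x_3 = 8; pos_y_3 = 8; pos_z_3 = 7; radius_3 = 1; pos_x_4 = 8; pos_y_4 = 6; radius_4 = 1; pos_x_5 = 1; pos_y_5 = 1; pos_z_5 = 3; width_5 = 3; height_5 = 4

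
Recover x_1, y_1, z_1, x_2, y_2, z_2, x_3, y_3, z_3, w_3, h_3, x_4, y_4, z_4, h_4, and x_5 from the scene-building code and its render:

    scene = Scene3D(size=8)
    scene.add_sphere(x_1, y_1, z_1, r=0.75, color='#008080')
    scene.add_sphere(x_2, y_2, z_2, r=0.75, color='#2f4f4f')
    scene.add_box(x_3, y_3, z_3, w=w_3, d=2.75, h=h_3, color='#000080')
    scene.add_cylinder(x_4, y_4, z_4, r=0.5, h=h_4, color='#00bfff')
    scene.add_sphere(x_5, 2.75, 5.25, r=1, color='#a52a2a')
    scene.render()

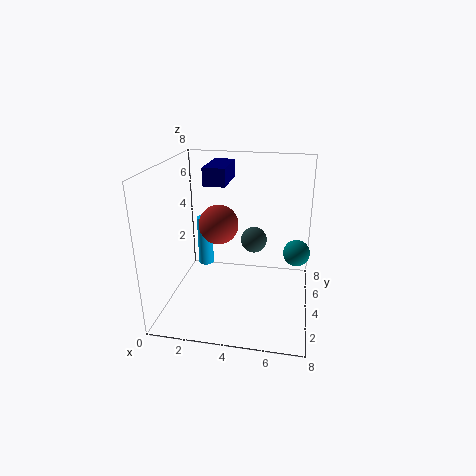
x_1 = 7.25
y_1 = 4.75
z_1 = 3
x_2 = 4.75
y_2 = 5
z_2 = 3.5
x_3 = 2
y_3 = 4.25
z_3 = 6.75
w_3 = 1.25
h_3 = 1
x_4 = 1.25
y_4 = 6.75
z_4 = 0.75
h_4 = 3.25
x_5 = 3.25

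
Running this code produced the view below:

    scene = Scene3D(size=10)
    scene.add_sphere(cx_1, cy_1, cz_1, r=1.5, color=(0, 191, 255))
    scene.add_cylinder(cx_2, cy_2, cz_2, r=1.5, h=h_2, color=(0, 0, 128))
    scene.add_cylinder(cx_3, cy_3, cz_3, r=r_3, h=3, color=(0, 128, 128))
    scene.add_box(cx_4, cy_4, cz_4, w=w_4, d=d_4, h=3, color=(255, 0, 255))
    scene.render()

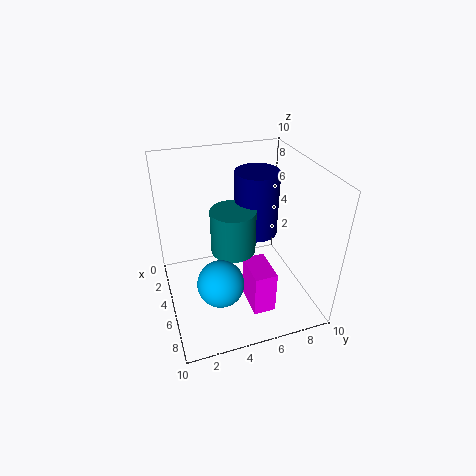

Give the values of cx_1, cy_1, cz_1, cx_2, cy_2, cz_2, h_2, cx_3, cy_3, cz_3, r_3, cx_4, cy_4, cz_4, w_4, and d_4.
cx_1 = 7.5; cy_1 = 3; cz_1 = 3.5; cx_2 = 4.5; cy_2 = 6.5; cz_2 = 5; h_2 = 4.5; cx_3 = 5.5; cy_3 = 4.5; cz_3 = 4.5; r_3 = 1.5; cx_4 = 6; cy_4 = 5; cz_4 = 1; w_4 = 2.5; d_4 = 1.5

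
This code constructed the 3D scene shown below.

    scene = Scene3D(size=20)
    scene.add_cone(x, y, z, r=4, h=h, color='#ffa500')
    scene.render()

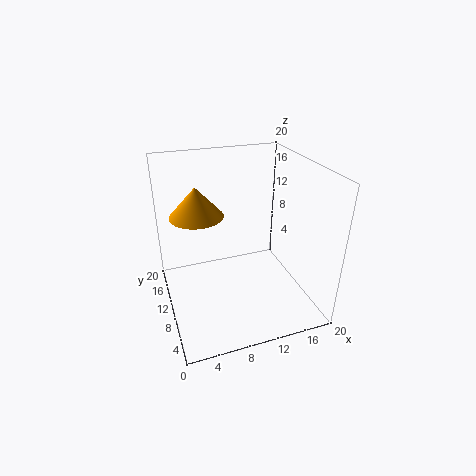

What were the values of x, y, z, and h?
x = 5.5
y = 15.5
z = 11.5
h = 4.5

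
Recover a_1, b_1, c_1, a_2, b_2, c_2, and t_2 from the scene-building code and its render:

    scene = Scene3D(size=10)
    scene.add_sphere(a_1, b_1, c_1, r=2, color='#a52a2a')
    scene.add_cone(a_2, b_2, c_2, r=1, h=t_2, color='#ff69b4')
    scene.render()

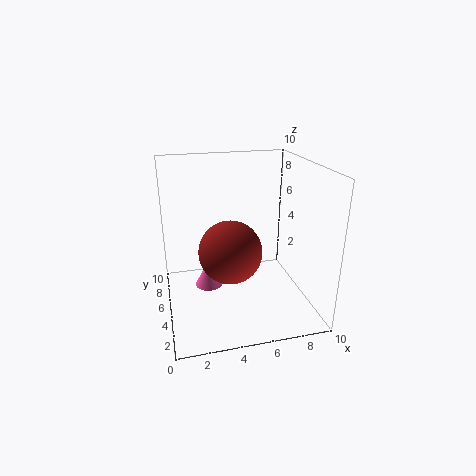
a_1 = 4, b_1 = 3, c_1 = 5, a_2 = 3, b_2 = 6, c_2 = 1, t_2 = 2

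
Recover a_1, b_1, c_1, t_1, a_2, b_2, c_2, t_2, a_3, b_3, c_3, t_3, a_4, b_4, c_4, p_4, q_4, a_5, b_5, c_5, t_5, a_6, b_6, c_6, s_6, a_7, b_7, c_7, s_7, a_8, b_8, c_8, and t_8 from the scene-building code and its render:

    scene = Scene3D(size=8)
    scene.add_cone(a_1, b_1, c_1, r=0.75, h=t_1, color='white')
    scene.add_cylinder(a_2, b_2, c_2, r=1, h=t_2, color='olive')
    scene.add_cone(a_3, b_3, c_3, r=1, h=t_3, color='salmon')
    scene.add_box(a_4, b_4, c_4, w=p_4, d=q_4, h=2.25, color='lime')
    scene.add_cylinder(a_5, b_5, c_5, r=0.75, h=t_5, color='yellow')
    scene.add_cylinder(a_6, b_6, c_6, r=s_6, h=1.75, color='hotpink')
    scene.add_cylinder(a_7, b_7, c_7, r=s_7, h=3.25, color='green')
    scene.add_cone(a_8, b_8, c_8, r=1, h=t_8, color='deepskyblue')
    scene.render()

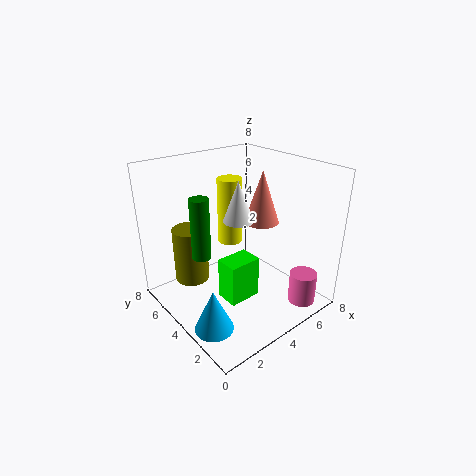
a_1 = 3
b_1 = 2.75
c_1 = 5.75
t_1 = 2
a_2 = 2.25
b_2 = 6.25
c_2 = 1
t_2 = 3.25
a_3 = 5.75
b_3 = 4
c_3 = 4.5
t_3 = 3
a_4 = 2.25
b_4 = 2.25
c_4 = 1.25
p_4 = 1.75
q_4 = 1.25
a_5 = 5
b_5 = 6
c_5 = 2.75
t_5 = 4
a_6 = 6.25
b_6 = 1
c_6 = 0.5
s_6 = 0.75
a_7 = 1.75
b_7 = 4.25
c_7 = 3.5
s_7 = 0.5
a_8 = 1
b_8 = 2.25
c_8 = 0.5
t_8 = 2.25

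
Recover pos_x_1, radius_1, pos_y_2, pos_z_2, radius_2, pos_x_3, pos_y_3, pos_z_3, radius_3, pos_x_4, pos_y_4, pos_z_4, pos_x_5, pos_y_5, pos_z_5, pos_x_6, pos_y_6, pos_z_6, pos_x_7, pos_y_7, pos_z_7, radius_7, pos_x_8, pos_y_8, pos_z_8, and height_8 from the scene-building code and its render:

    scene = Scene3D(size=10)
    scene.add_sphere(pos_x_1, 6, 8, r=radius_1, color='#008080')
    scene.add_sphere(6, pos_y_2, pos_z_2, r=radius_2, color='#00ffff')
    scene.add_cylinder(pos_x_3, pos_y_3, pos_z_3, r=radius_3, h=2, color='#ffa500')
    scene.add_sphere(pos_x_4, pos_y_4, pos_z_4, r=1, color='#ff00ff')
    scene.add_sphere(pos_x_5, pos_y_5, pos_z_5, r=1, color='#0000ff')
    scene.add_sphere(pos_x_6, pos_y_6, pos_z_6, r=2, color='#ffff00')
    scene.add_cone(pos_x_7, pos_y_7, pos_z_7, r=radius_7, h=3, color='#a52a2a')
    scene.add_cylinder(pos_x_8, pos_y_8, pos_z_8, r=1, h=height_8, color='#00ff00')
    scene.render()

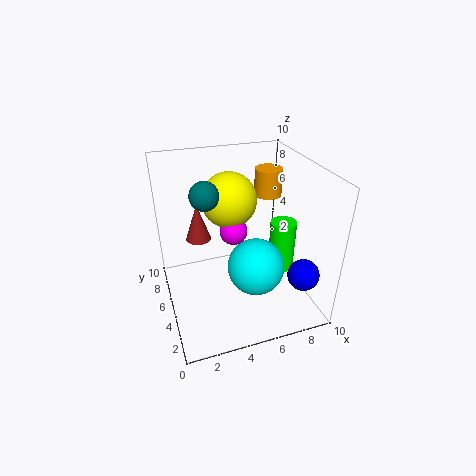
pos_x_1 = 3; radius_1 = 1; pos_y_2 = 4; pos_z_2 = 3; radius_2 = 2; pos_x_3 = 8; pos_y_3 = 7; pos_z_3 = 7; radius_3 = 1; pos_x_4 = 5; pos_y_4 = 6; pos_z_4 = 5; pos_x_5 = 8; pos_y_5 = 1; pos_z_5 = 4; pos_x_6 = 5; pos_y_6 = 7; pos_z_6 = 7; pos_x_7 = 3; pos_y_7 = 9; pos_z_7 = 3; radius_7 = 1; pos_x_8 = 9; pos_y_8 = 6; pos_z_8 = 1; height_8 = 4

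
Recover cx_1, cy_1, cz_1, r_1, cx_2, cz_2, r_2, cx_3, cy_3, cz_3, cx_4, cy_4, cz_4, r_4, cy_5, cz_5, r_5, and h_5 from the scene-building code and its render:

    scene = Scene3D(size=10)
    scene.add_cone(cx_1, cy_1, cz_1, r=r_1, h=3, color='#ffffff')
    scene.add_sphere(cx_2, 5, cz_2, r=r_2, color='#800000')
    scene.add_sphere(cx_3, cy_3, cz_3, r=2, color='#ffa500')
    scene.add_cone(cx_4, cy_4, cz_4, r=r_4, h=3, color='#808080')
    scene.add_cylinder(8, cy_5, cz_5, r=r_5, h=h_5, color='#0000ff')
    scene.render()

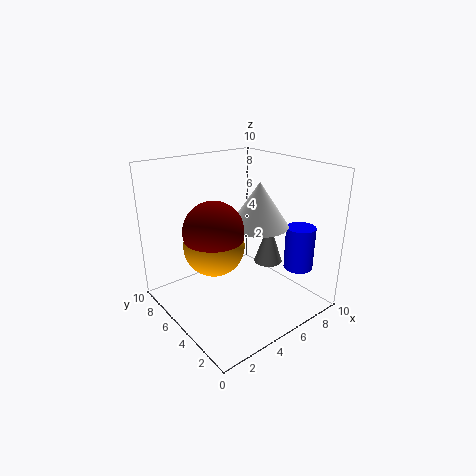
cx_1 = 6
cy_1 = 4
cz_1 = 6
r_1 = 2
cx_2 = 3
cz_2 = 6
r_2 = 2
cx_3 = 3
cy_3 = 5
cz_3 = 5
cx_4 = 7
cy_4 = 4
cz_4 = 3
r_4 = 1
cy_5 = 2
cz_5 = 3
r_5 = 1
h_5 = 3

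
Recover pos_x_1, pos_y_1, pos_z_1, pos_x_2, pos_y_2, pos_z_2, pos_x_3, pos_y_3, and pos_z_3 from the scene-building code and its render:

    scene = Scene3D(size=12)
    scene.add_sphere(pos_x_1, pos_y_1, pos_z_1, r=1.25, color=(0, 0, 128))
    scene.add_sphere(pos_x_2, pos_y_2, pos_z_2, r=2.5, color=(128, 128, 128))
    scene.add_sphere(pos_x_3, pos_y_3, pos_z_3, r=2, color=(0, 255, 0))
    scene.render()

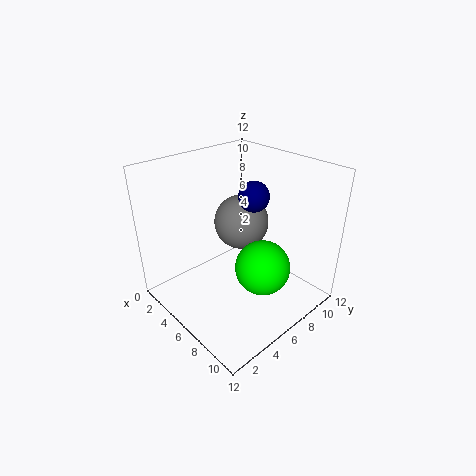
pos_x_1 = 6.5, pos_y_1 = 7.25, pos_z_1 = 9.5, pos_x_2 = 3.75, pos_y_2 = 8.5, pos_z_2 = 5.75, pos_x_3 = 10, pos_y_3 = 4.75, pos_z_3 = 5.75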